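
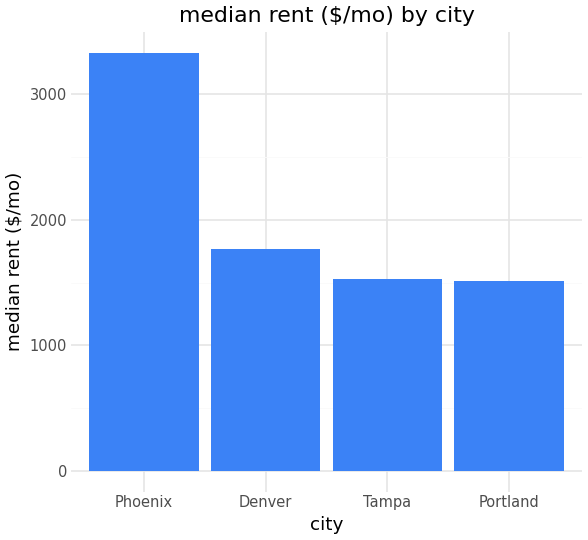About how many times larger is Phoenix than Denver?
Phoenix ≈ 3500, Denver ≈ 2000; 3500/2000 ≈ 1.75.

≈ 1.75×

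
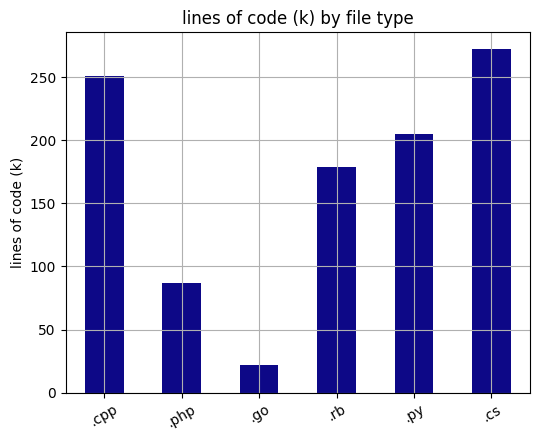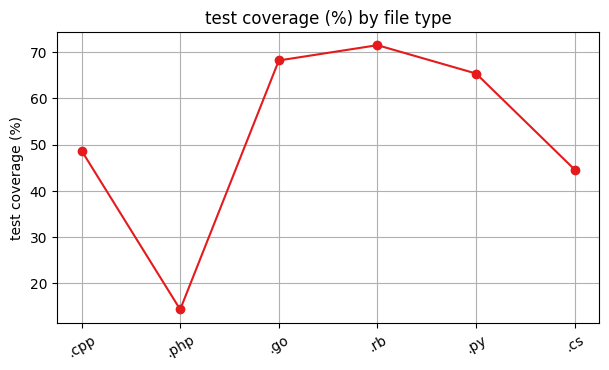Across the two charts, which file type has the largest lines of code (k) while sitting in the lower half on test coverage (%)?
Chart 2 median test coverage (%) ≈ 60; below-median file types: .cpp, .php, .cs. Among those, .cs has the highest lines of code (k) (≈ 275).

.cs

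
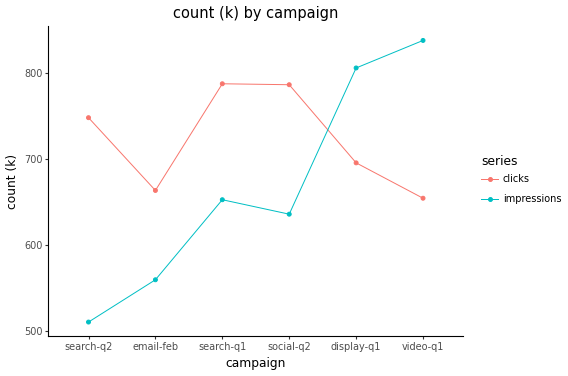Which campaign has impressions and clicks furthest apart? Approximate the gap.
search-q2, ≈ 250 k

search-q2: impressions ≈ 500, clicks ≈ 750 → gap ≈ 250. Next-largest (video-q1) is only ≈ 200.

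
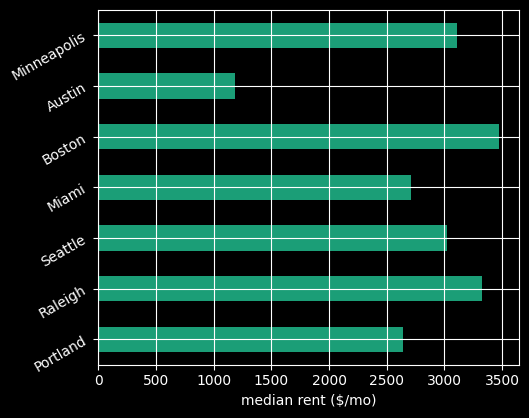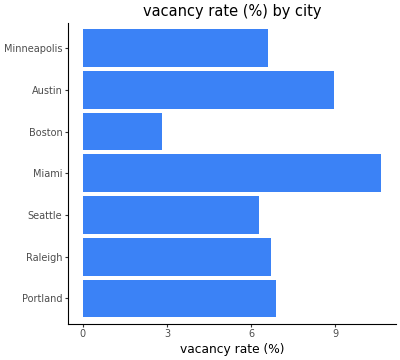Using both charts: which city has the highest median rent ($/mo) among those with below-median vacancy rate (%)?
Chart 2 median vacancy rate (%) ≈ 7; below-median cities: Seattle, Boston, Minneapolis. Among those, Boston has the highest median rent ($/mo) (≈ 3500).

Boston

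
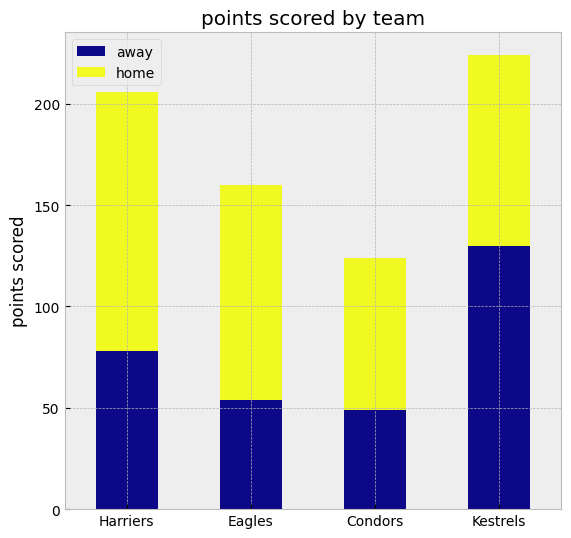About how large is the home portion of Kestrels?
home top ≈ 220, bottom ≈ 120; segment ≈ 100.

≈ 100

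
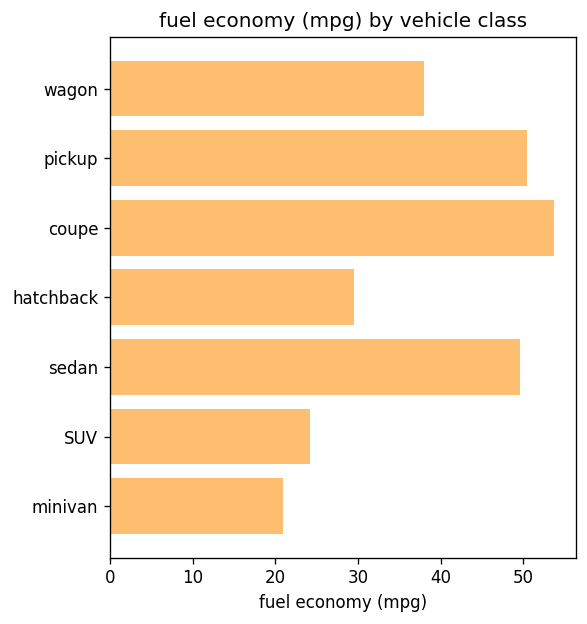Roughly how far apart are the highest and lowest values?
Max coupe ≈ 55, min minivan ≈ 20; range ≈ 35.

≈ 35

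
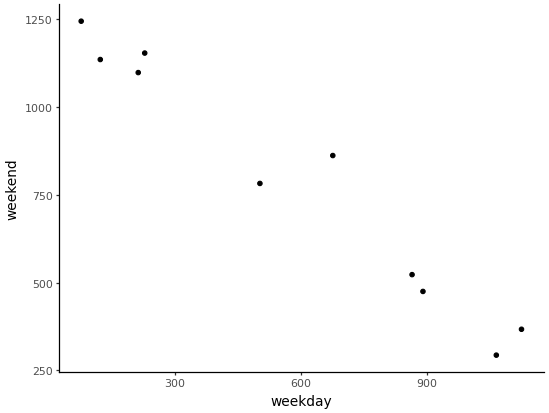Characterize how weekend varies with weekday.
negative, strong

Points are negatively correlated; strong (|r| ≈ 1.0).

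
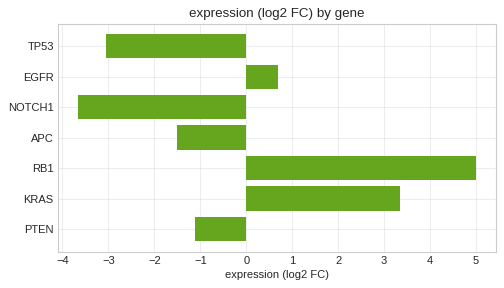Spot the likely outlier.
RB1 ≈ 5; the rest sit between ≈ -4 and ≈ 3.

RB1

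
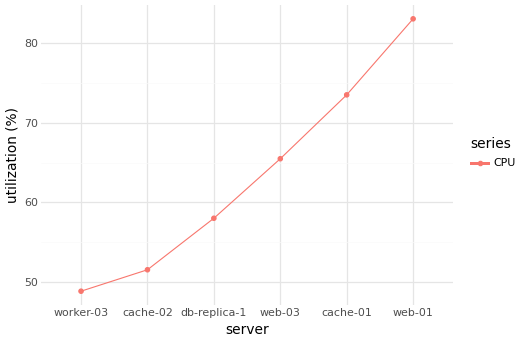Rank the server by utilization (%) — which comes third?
Top 4: web-01 ≈ 85, cache-01 ≈ 75, web-03 ≈ 65, db-replica-1 ≈ 60.

web-03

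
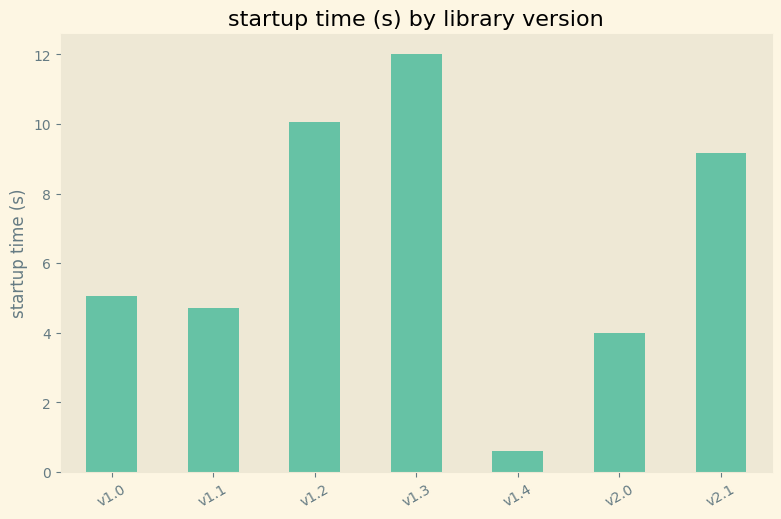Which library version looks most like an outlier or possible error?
v1.3 ≈ 12; the rest sit between ≈ 1 and ≈ 10.

v1.3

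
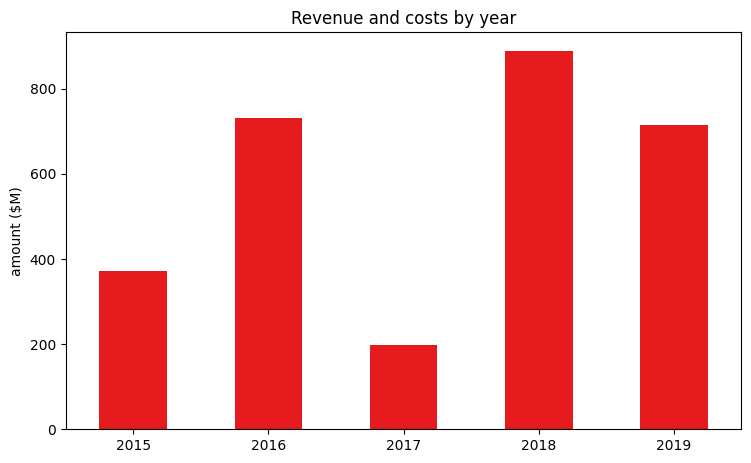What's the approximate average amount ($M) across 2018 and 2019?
(900 + 700) / 2 ≈ 800.

≈ 800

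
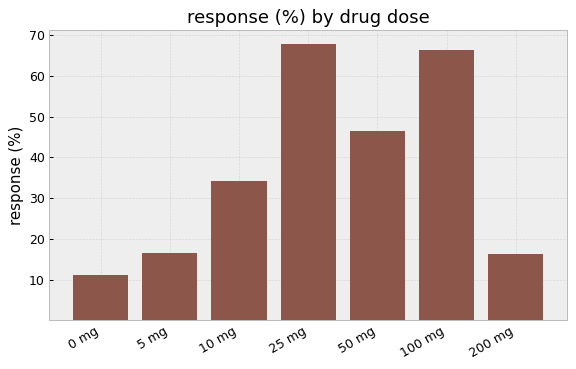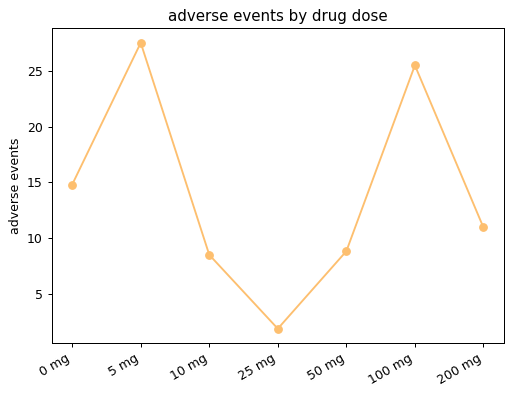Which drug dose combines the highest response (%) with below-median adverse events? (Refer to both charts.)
25 mg

Chart 2 median adverse events ≈ 10; below-median drug doses: 10 mg, 25 mg, 50 mg. Among those, 25 mg has the highest response (%) (≈ 70).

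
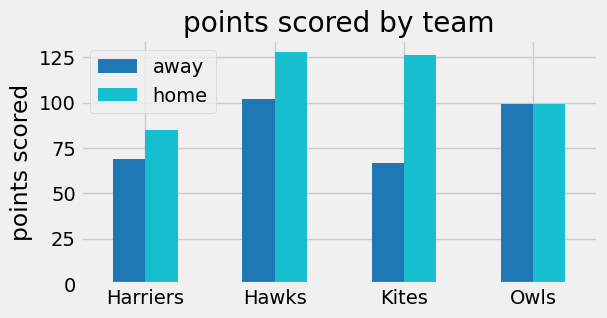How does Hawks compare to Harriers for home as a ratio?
≈ 1.5×

Hawks ≈ 120, Harriers ≈ 80; 120/80 ≈ 1.5.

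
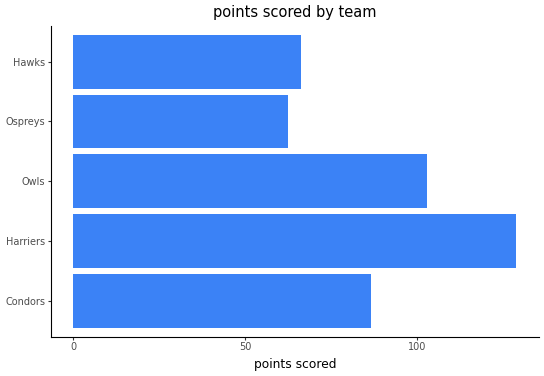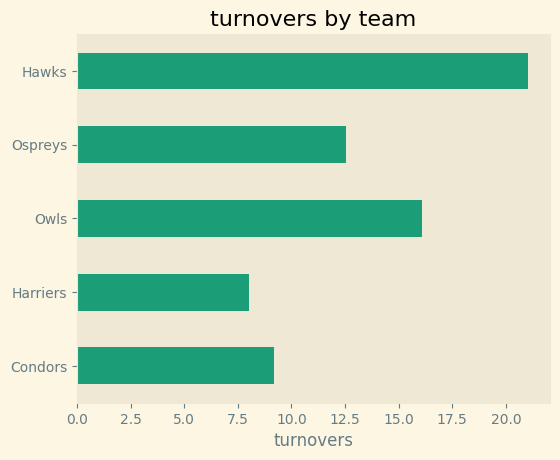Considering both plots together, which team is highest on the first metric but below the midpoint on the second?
Chart 2 median turnovers ≈ 12; below-median teams: Condors, Harriers. Among those, Harriers has the highest points scored (≈ 120).

Harriers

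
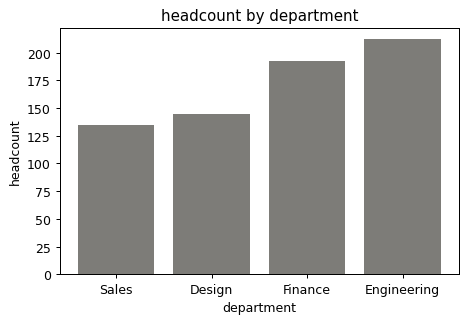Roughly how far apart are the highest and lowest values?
Max Engineering ≈ 220, min Sales ≈ 140; range ≈ 80.

≈ 80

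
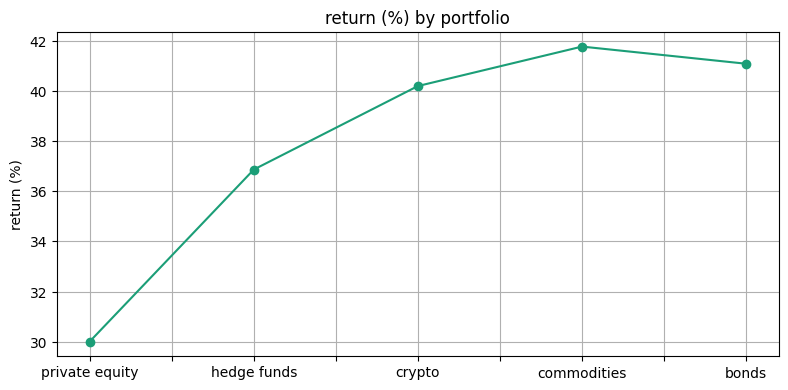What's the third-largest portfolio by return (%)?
crypto

Top 4: commodities ≈ 42, bonds ≈ 41, crypto ≈ 40, hedge funds ≈ 37.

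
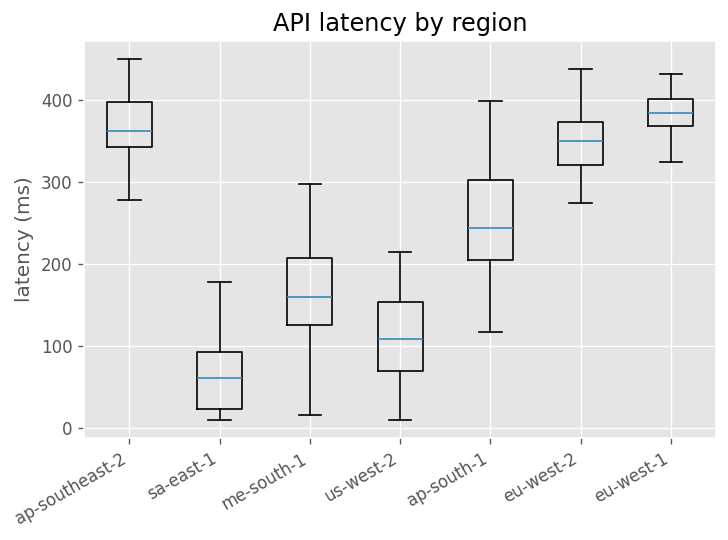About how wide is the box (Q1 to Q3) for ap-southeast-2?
≈ 50

Q3 ≈ 400, Q1 ≈ 350; IQR ≈ 50.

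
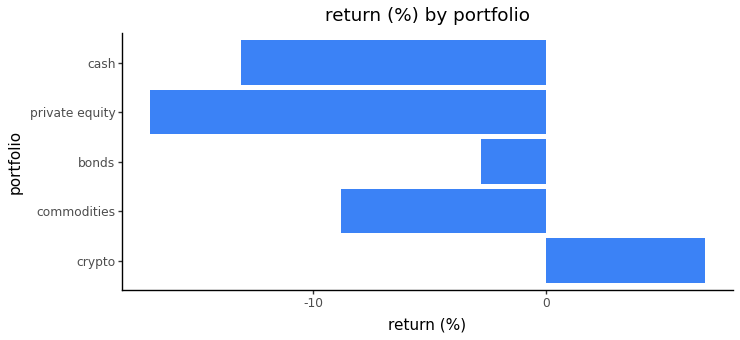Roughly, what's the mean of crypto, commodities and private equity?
(6 + -8 + -18) / 3 ≈ -7.

≈ -7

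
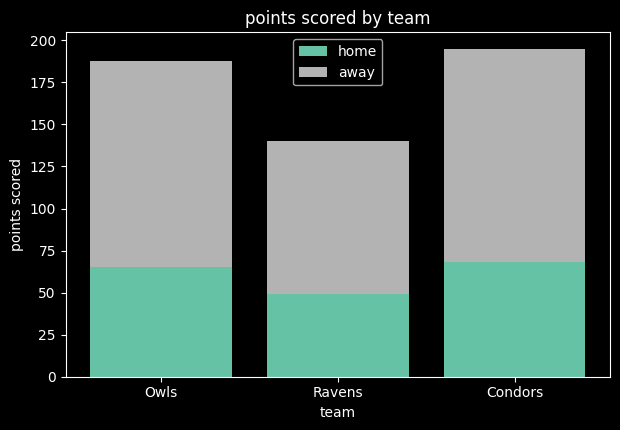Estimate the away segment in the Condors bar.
away top ≈ 200, bottom ≈ 60; segment ≈ 140.

≈ 140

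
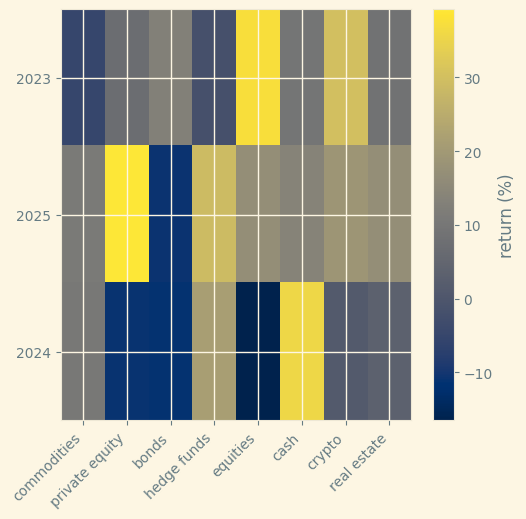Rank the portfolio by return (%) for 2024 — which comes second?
hedge funds

Top 3 for 2024: cash ≈ 35, hedge funds ≈ 20, commodities ≈ 10.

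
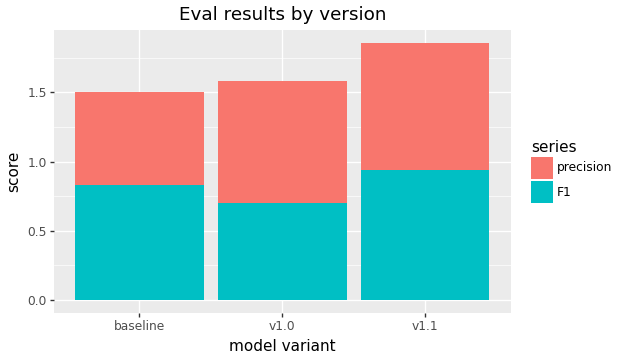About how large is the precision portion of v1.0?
≈ 1.0

precision top ≈ 1.6, bottom ≈ 0.6; segment ≈ 1.0.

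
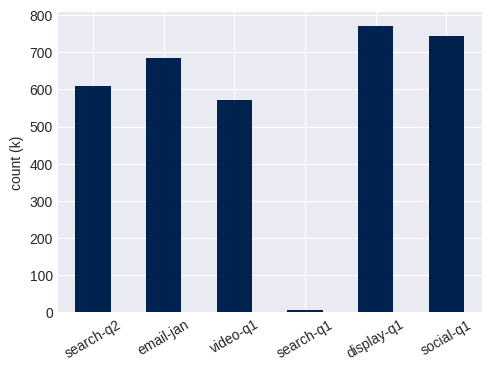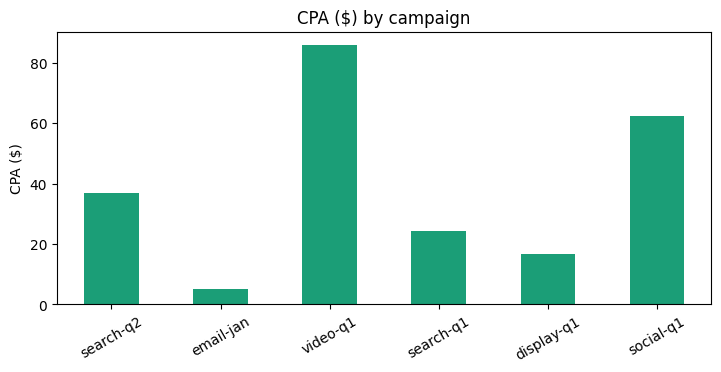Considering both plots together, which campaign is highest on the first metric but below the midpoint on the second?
Chart 2 median CPA ($) ≈ 30; below-median campaigns: email-jan, search-q1, display-q1. Among those, display-q1 has the highest count (k) (≈ 800).

display-q1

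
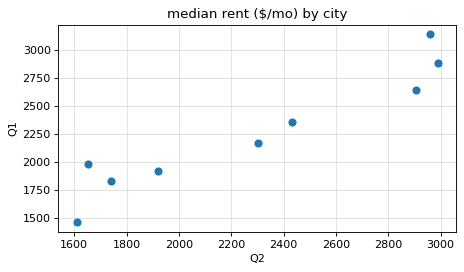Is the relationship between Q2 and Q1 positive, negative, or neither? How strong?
positive, strong

Points are positively correlated; strong (|r| ≈ 0.9).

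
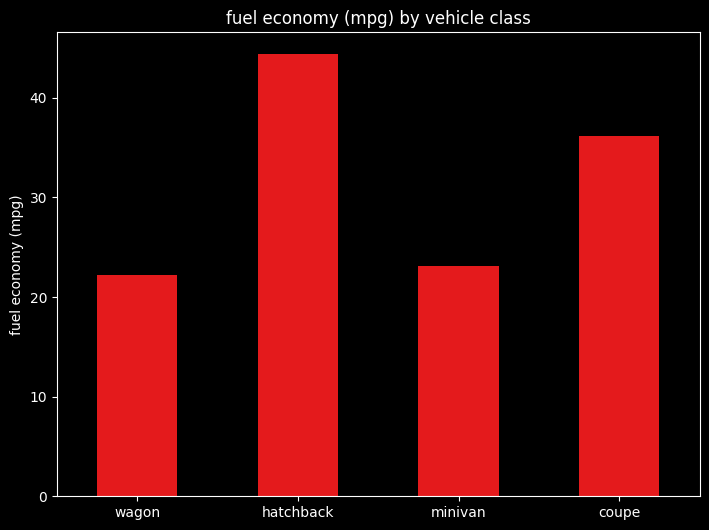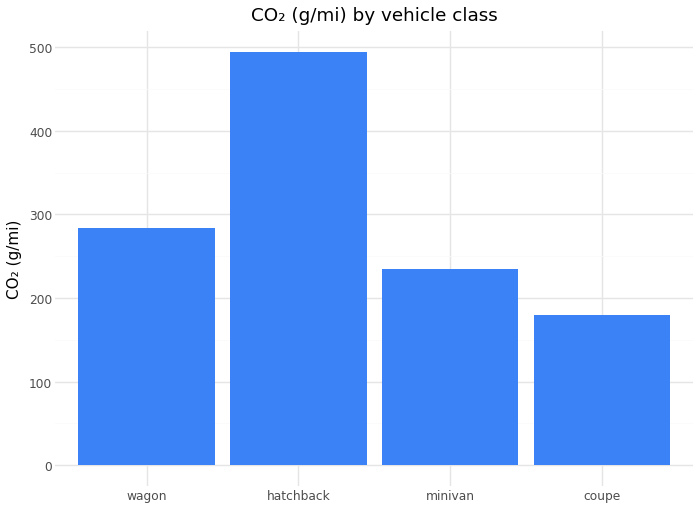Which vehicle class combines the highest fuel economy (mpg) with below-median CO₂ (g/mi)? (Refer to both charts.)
coupe

Chart 2 median CO₂ (g/mi) ≈ 250; below-median vehicle classes: minivan, coupe. Among those, coupe has the highest fuel economy (mpg) (≈ 35).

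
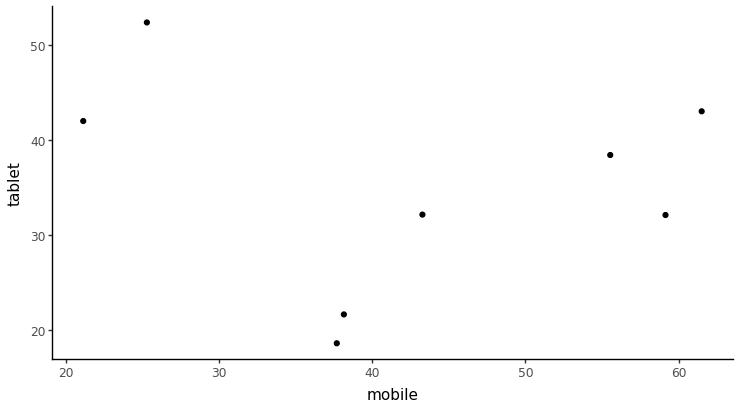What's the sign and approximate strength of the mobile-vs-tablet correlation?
no clear correlation

Points are roughly uncorrelated; weak (|r| ≈ 0.1).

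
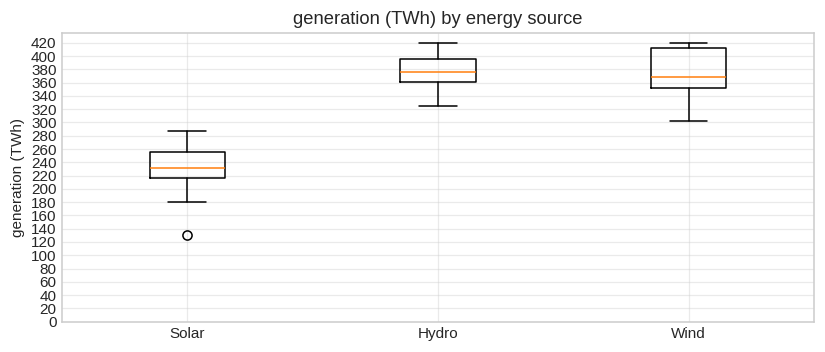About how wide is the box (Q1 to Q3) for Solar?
≈ 40

Q3 ≈ 260, Q1 ≈ 220; IQR ≈ 40.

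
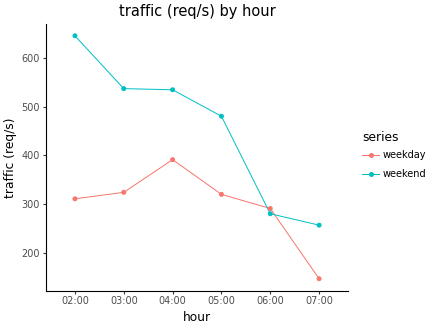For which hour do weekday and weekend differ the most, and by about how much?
02:00: weekday ≈ 300, weekend ≈ 650 → gap ≈ 350. Next-largest (03:00) is only ≈ 250.

02:00, ≈ 350 req/s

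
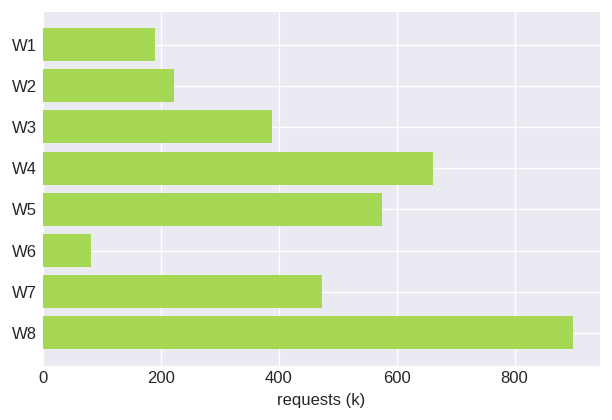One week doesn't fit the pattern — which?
W8

W8 ≈ 900; the rest sit between ≈ 100 and ≈ 700.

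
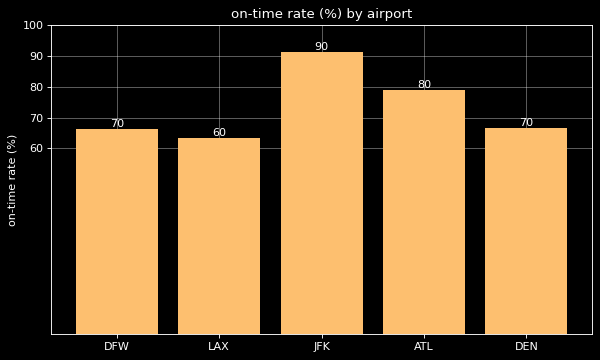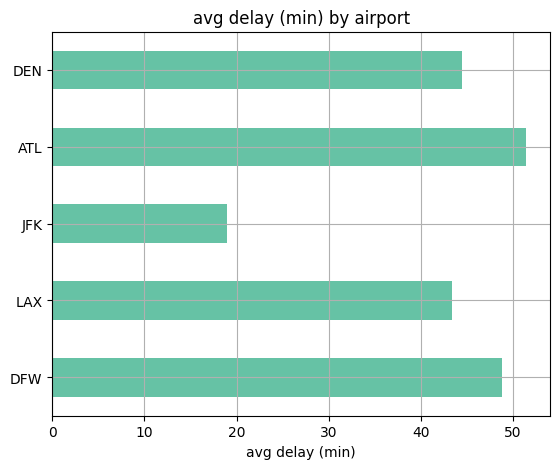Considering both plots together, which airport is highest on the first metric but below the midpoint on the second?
Chart 2 median avg delay (min) ≈ 45; below-median airports: LAX, JFK. Among those, JFK has the highest on-time rate (%) (≈ 90).

JFK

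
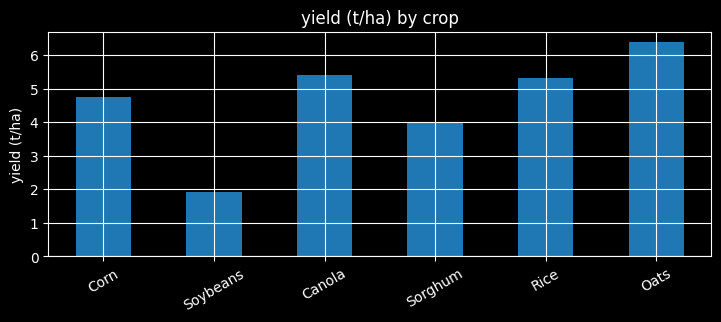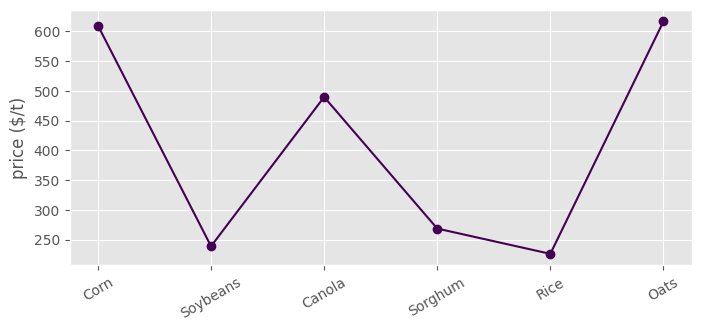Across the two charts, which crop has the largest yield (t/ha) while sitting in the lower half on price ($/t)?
Chart 2 median price ($/t) ≈ 400; below-median crops: Soybeans, Sorghum, Rice. Among those, Rice has the highest yield (t/ha) (≈ 5).

Rice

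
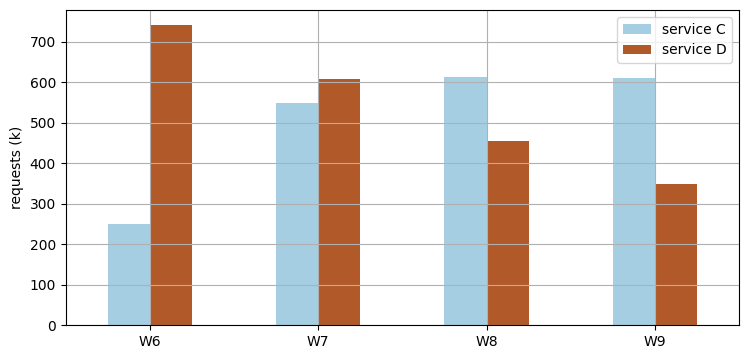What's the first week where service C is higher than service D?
W8

W7: service C ≈ 500 vs service D ≈ 600 (not yet); W8: service C ≈ 600 vs service D ≈ 500 (first crossover).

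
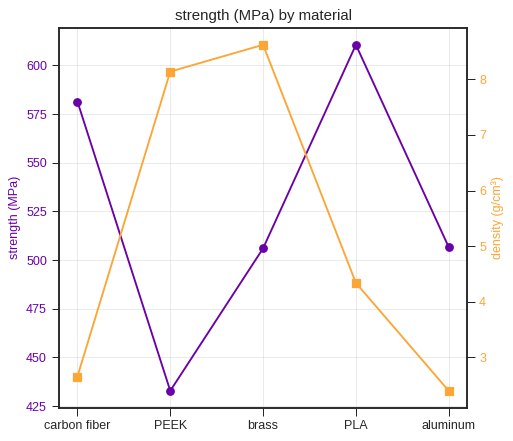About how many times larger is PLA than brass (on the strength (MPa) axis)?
≈ 1.24×

PLA ≈ 620, brass ≈ 500; 620/500 ≈ 1.24.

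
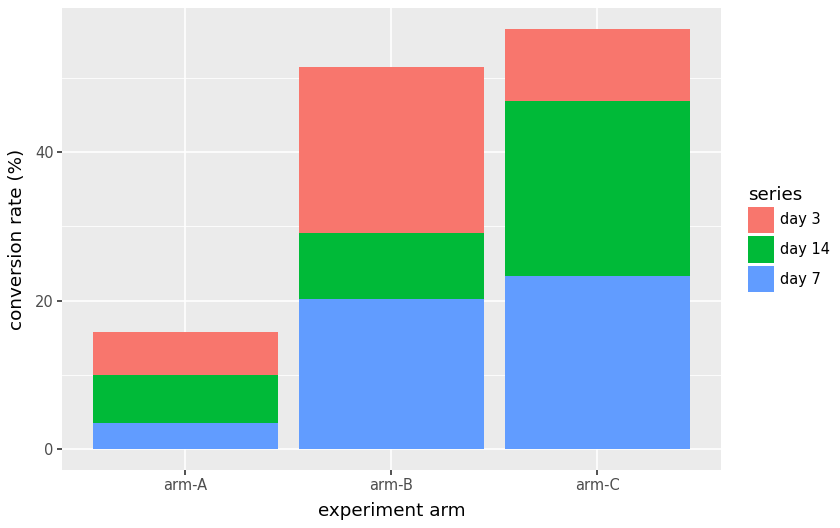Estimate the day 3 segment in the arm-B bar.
≈ 20

day 3 top ≈ 50, bottom ≈ 30; segment ≈ 20.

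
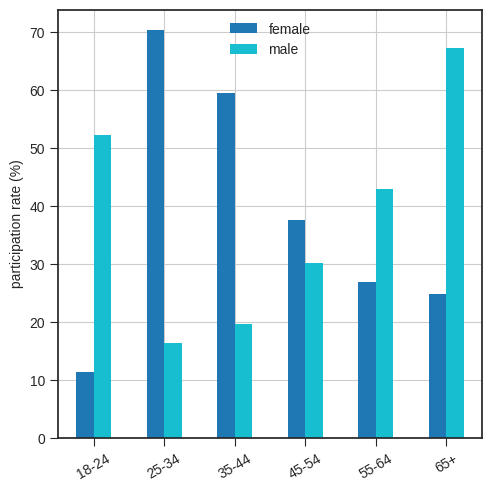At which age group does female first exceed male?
25-34

18-24: female ≈ 10 vs male ≈ 50 (not yet); 25-34: female ≈ 70 vs male ≈ 20 (first crossover).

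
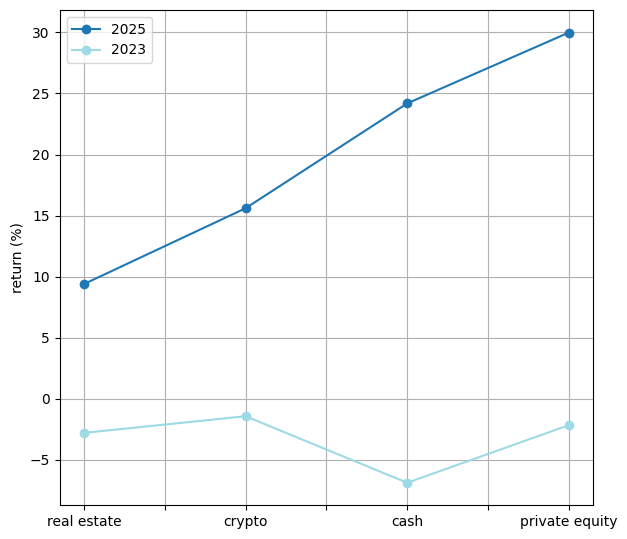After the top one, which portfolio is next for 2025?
cash

Top 3 for 2025: private equity ≈ 30, cash ≈ 25, crypto ≈ 15.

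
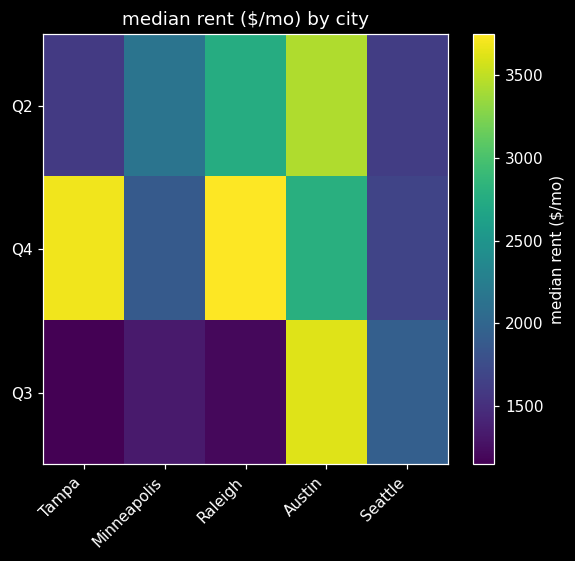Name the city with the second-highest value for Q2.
Top 3 for Q2: Austin ≈ 3500, Raleigh ≈ 3000, Minneapolis ≈ 2000.

Raleigh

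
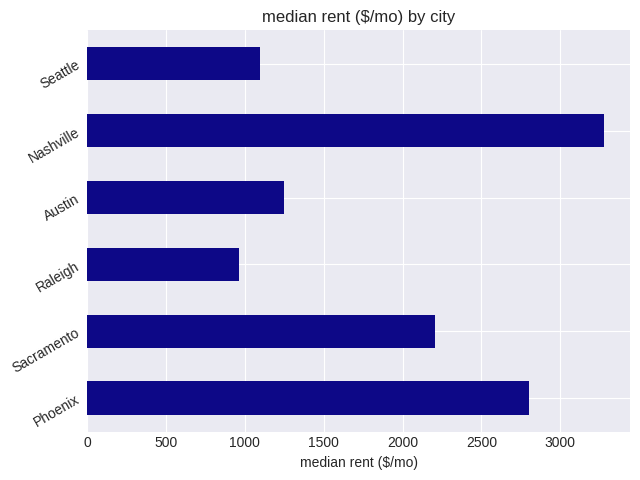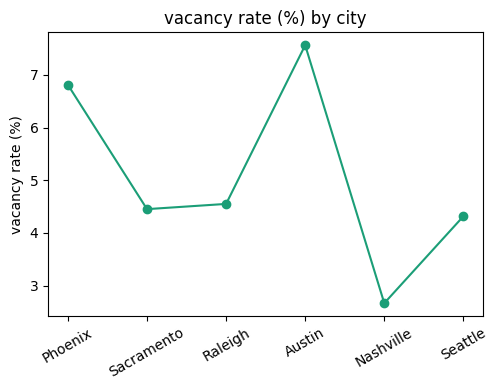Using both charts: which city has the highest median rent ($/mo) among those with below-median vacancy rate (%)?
Nashville

Chart 2 median vacancy rate (%) ≈ 5; below-median cities: Sacramento, Nashville, Seattle. Among those, Nashville has the highest median rent ($/mo) (≈ 3500).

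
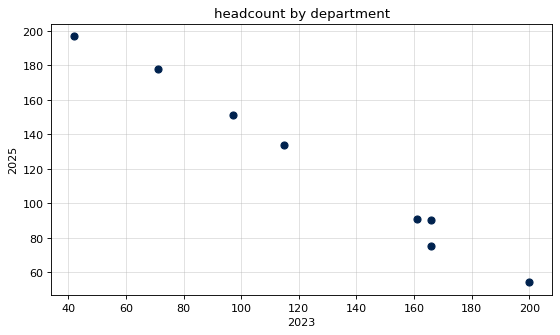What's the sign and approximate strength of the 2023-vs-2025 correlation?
negative, strong

Points are negatively correlated; strong (|r| ≈ 1.0).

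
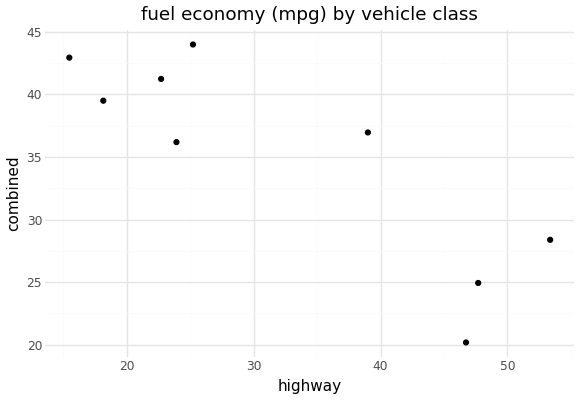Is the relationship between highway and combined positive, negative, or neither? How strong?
Points are negatively correlated; strong (|r| ≈ 0.9).

negative, strong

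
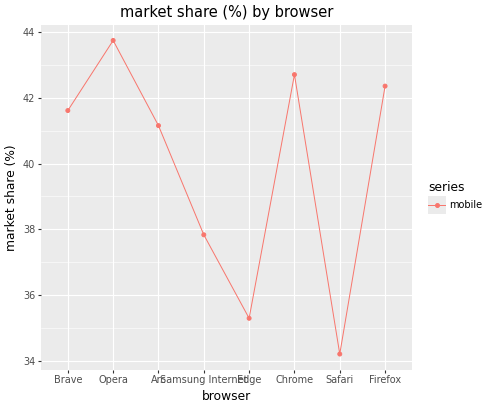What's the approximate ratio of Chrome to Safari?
Chrome ≈ 43, Safari ≈ 34; 43/34 ≈ 1.26.

≈ 1.26×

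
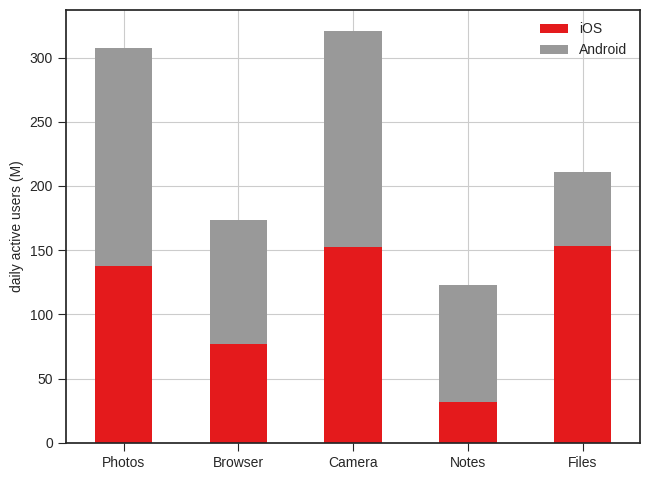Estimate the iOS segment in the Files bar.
≈ 150

iOS top ≈ 150, bottom ≈ 0; segment ≈ 150.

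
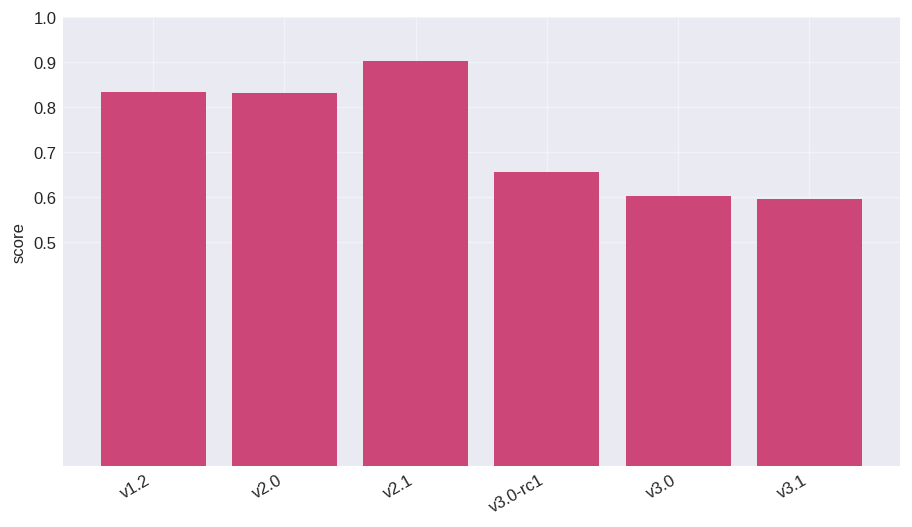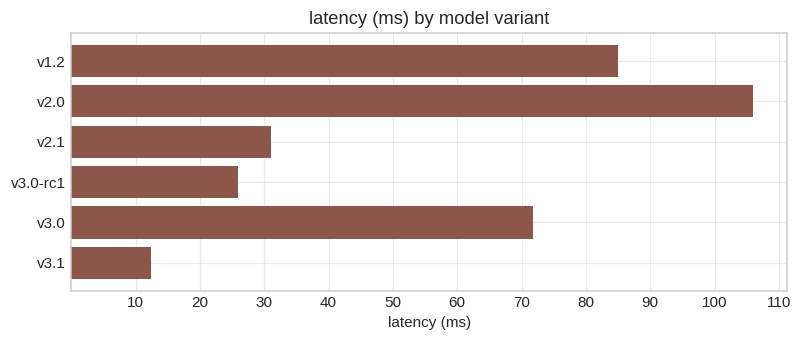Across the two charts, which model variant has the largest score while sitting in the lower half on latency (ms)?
v2.1

Chart 2 median latency (ms) ≈ 50; below-median model variants: v2.1, v3.0-rc1, v3.1. Among those, v2.1 has the highest score (≈ 0.9).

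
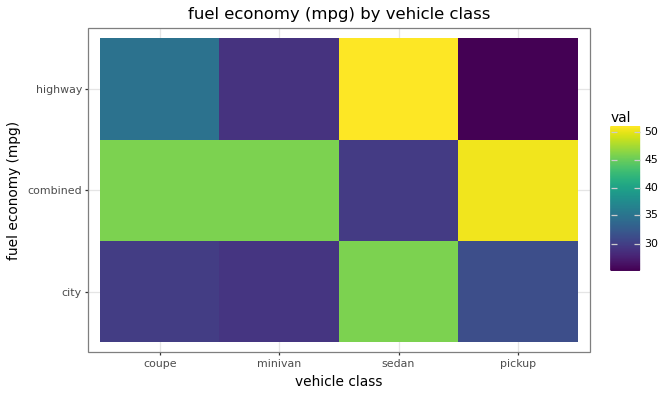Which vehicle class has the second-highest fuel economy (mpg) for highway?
Top 3 for highway: sedan ≈ 50, coupe ≈ 35, minivan ≈ 30.

coupe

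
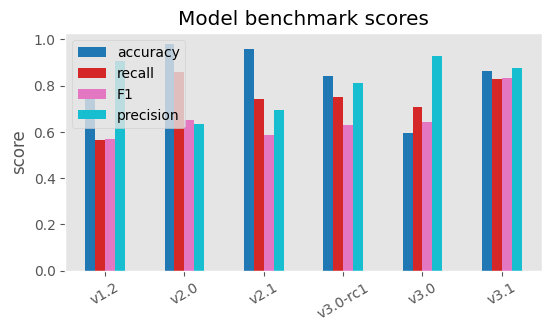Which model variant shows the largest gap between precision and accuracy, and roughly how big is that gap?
v2.0: precision ≈ 0.6, accuracy ≈ 1.0 → gap ≈ 0.4. Next-largest (v3.0) is only ≈ 0.3.

v2.0, ≈ 0.4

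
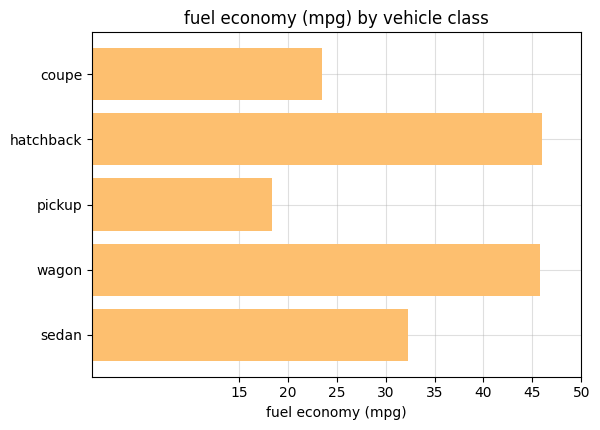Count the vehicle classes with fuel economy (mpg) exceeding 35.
2

Above 35: hatchback, wagon.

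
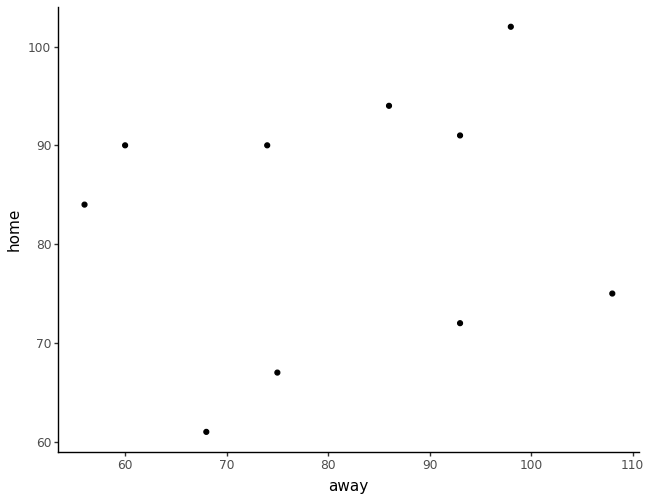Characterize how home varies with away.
no clear correlation

Points are roughly uncorrelated; weak (|r| ≈ 0.1).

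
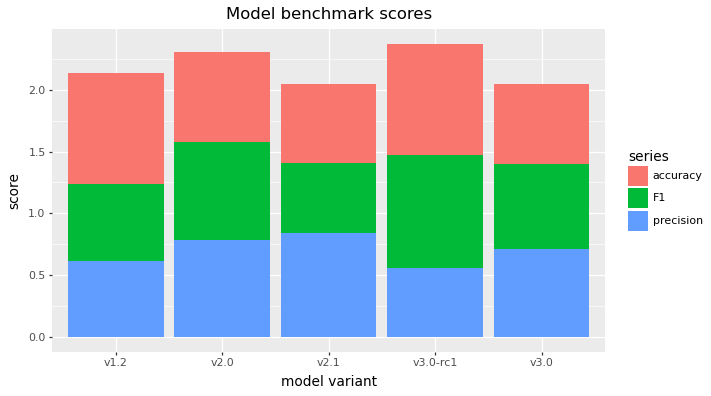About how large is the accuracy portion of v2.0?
accuracy top ≈ 2.4, bottom ≈ 1.6; segment ≈ 0.8.

≈ 0.8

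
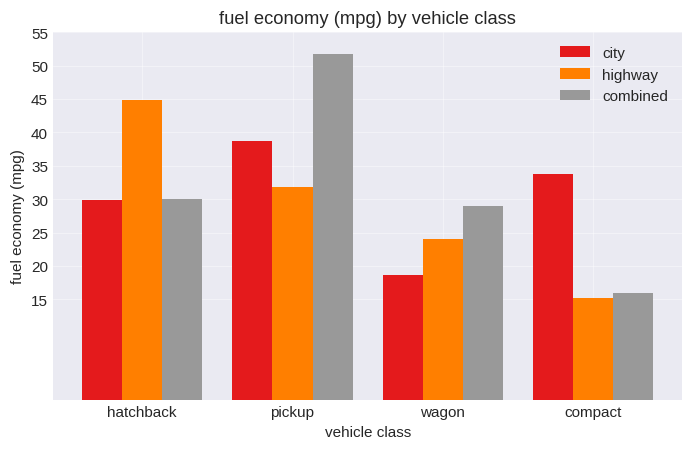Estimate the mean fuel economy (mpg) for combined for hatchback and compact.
(30 + 15) / 2 ≈ 22.

≈ 22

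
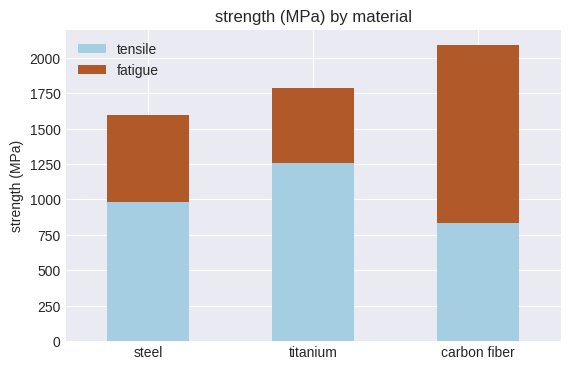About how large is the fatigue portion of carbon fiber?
fatigue top ≈ 2000, bottom ≈ 800; segment ≈ 1200.

≈ 1200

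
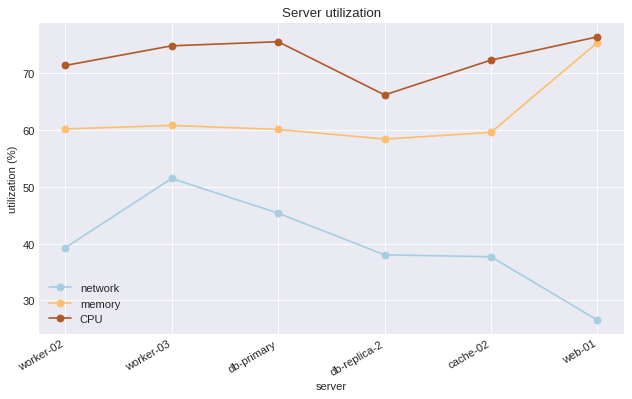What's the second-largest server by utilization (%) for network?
db-primary

Top 3 for network: worker-03 ≈ 50, db-primary ≈ 45, worker-02 ≈ 40.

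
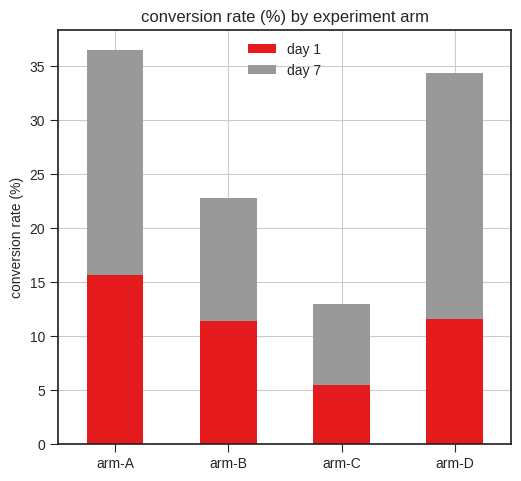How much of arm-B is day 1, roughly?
day 1 top ≈ 10, bottom ≈ 0; segment ≈ 10.

≈ 10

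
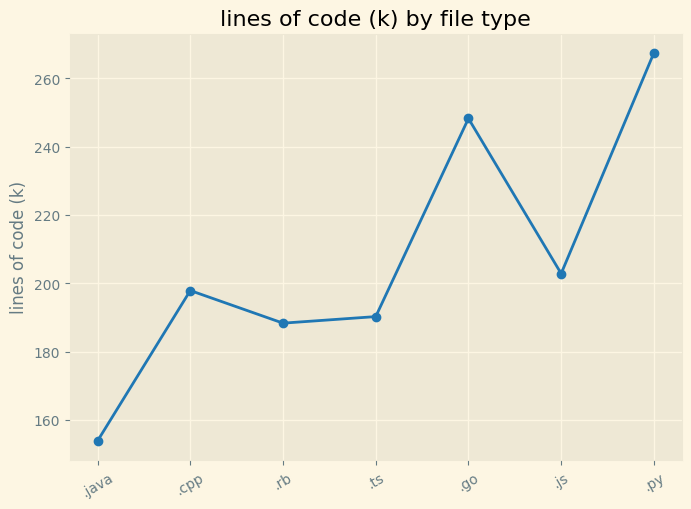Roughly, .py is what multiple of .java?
.py ≈ 270, .java ≈ 150; 270/150 ≈ 1.8.

≈ 1.8×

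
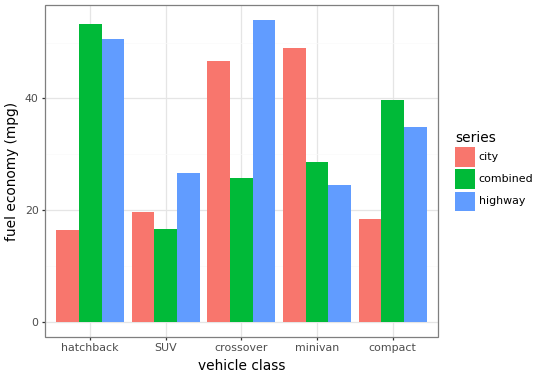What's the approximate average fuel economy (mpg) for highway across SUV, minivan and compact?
(25 + 25 + 35) / 3 ≈ 28.

≈ 28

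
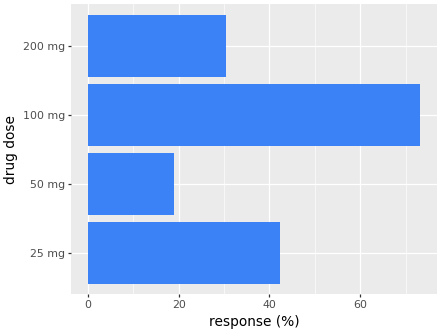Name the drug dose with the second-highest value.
Top 3: 100 mg ≈ 70, 25 mg ≈ 40, 200 mg ≈ 30.

25 mg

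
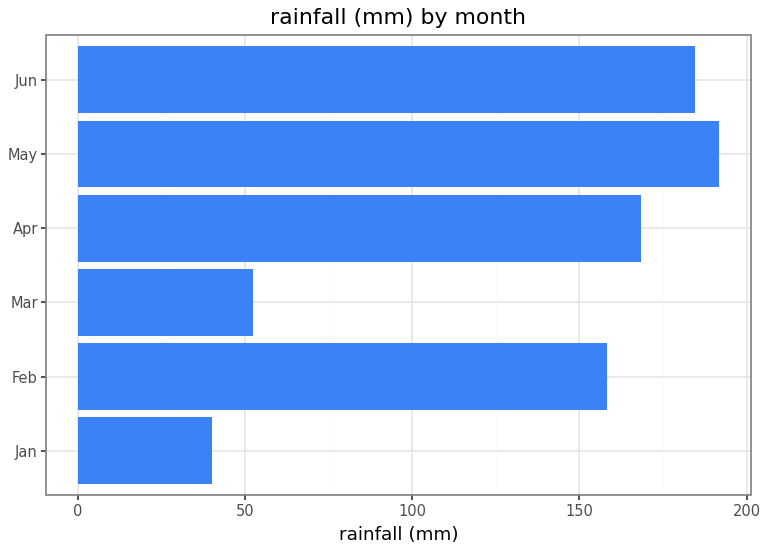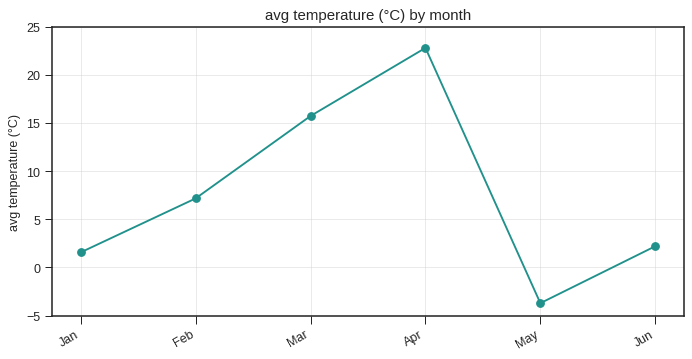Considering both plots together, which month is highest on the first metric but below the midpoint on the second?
Chart 2 median avg temperature (°C) ≈ 5; below-median months: Jan, May, Jun. Among those, May has the highest rainfall (mm) (≈ 200).

May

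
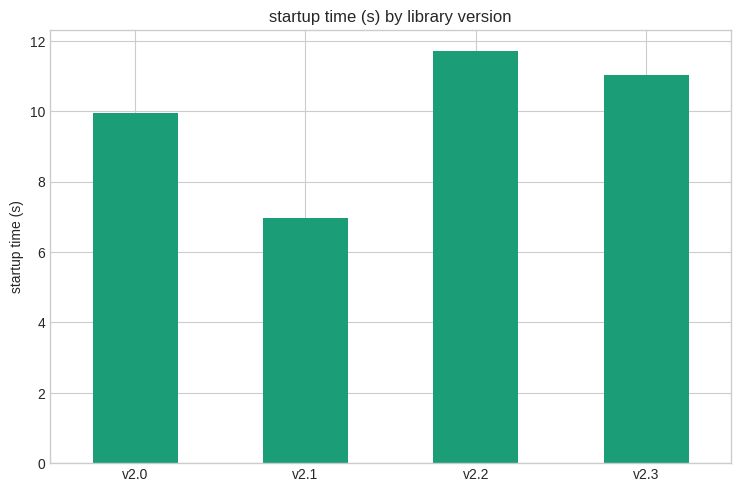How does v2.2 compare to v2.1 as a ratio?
v2.2 ≈ 12, v2.1 ≈ 7; 12/7 ≈ 1.71.

≈ 1.71×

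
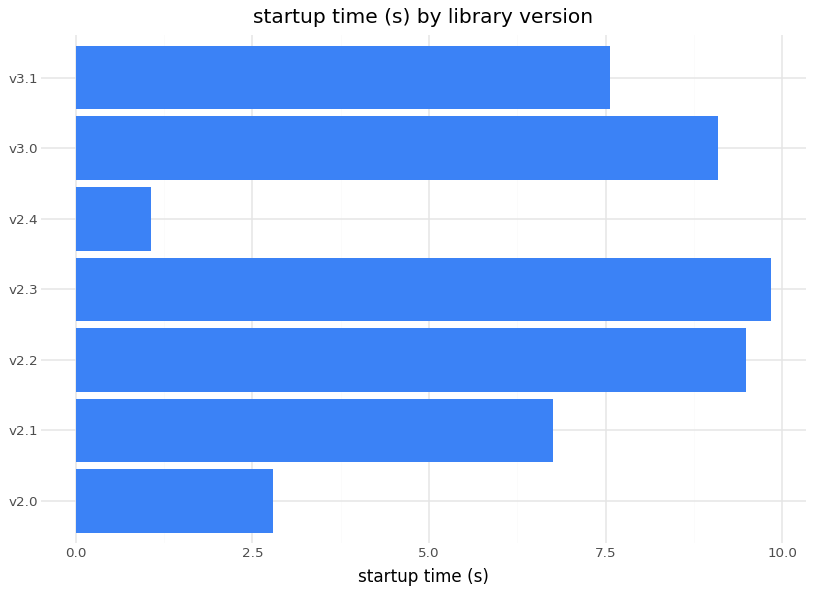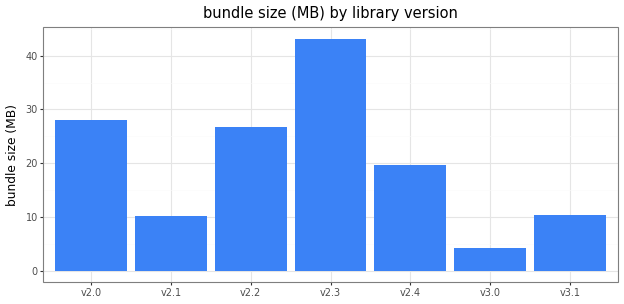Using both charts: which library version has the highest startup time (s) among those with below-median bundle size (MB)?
v3.0

Chart 2 median bundle size (MB) ≈ 20; below-median library versions: v2.1, v3.0, v3.1. Among those, v3.0 has the highest startup time (s) (≈ 9).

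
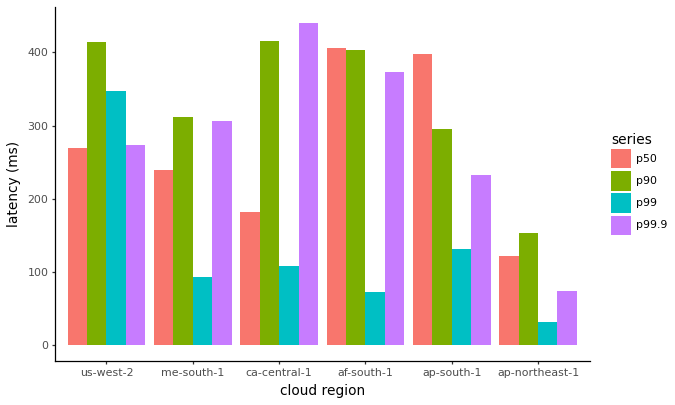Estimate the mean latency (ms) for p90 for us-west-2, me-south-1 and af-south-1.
(400 + 300 + 400) / 3 ≈ 367.

≈ 367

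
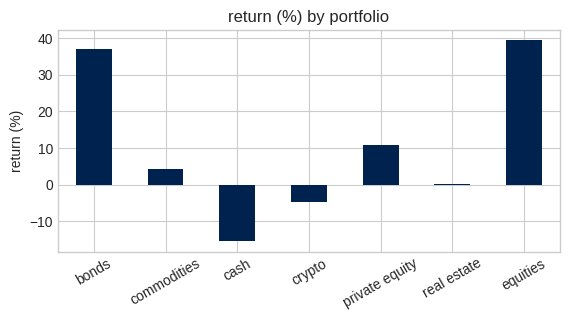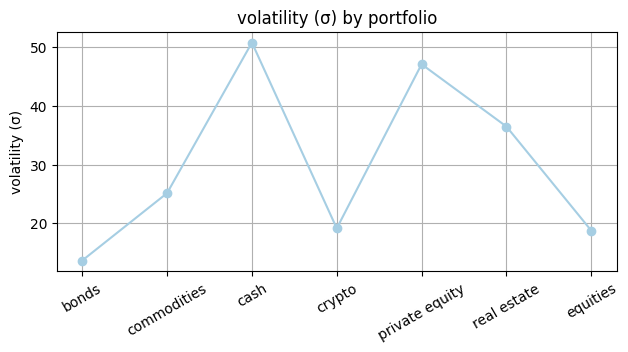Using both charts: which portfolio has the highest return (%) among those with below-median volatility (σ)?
Chart 2 median volatility (σ) ≈ 25; below-median portfolios: bonds, crypto, equities. Among those, equities has the highest return (%) (≈ 40).

equities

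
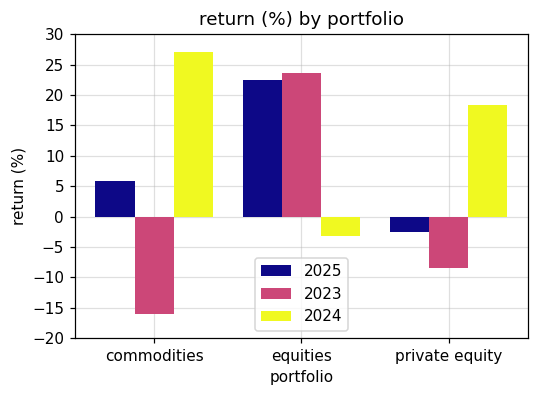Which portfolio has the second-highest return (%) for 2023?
Top 3 for 2023: equities ≈ 25, private equity ≈ -10, commodities ≈ -15.

private equity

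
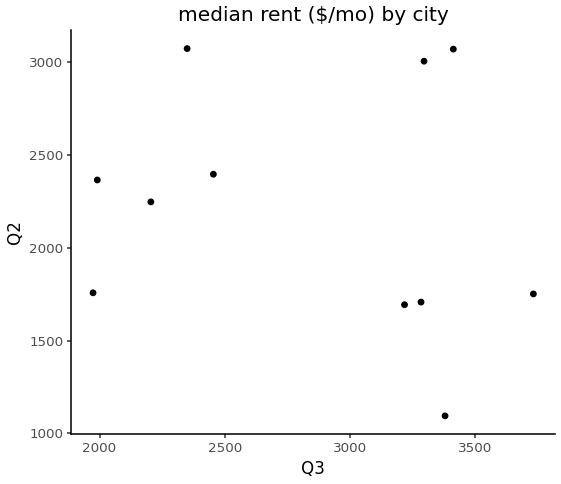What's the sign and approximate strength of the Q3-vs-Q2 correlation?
Points are roughly uncorrelated; weak (|r| ≈ 0.2).

no clear correlation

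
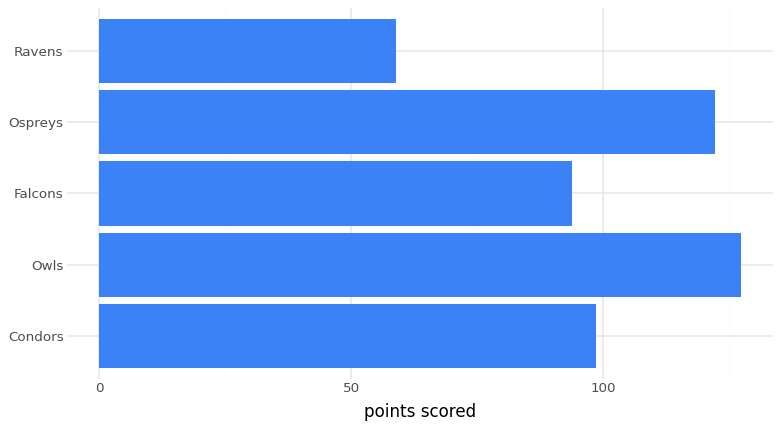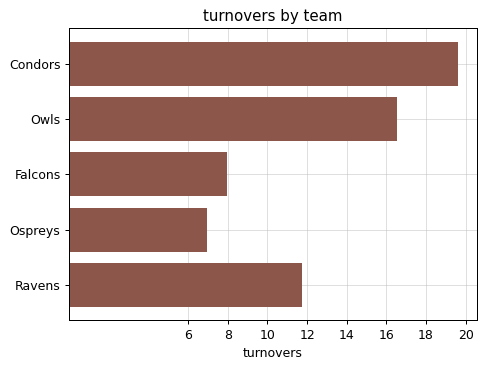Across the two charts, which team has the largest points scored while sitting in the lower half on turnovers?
Ospreys

Chart 2 median turnovers ≈ 12; below-median teams: Falcons, Ospreys. Among those, Ospreys has the highest points scored (≈ 120).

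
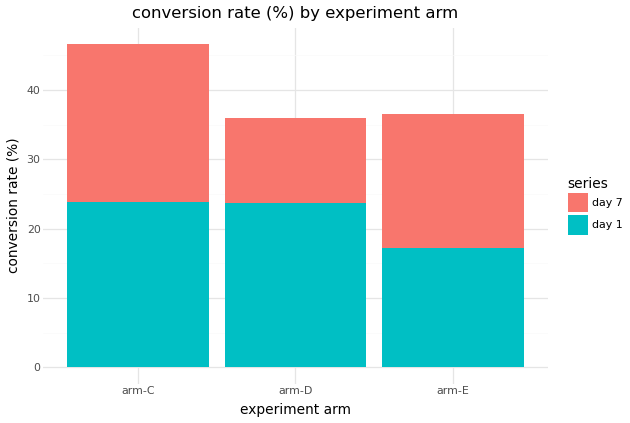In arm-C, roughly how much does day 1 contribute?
day 1 top ≈ 25, bottom ≈ 0; segment ≈ 25.

≈ 25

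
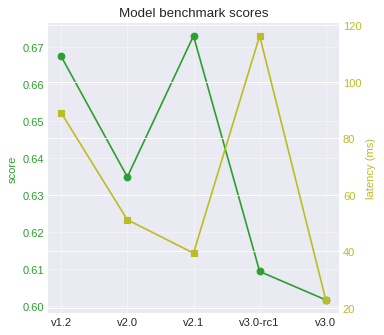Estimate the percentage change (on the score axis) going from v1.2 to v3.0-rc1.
≈ -9%

v1.2 ≈ 0.67, v3.0-rc1 ≈ 0.61; (0.61 − 0.67) / 0.67 ≈ -9%.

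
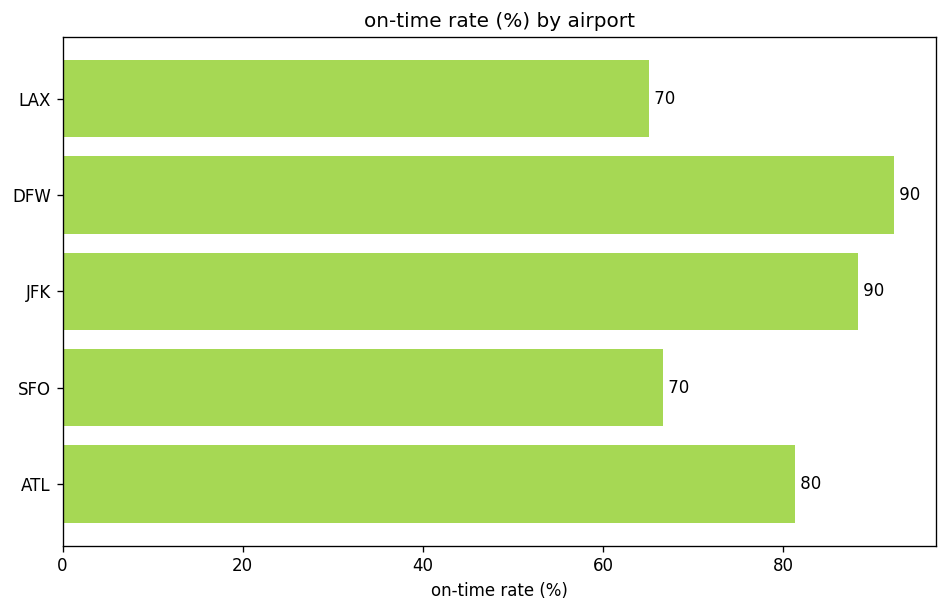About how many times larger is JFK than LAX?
JFK ≈ 90, LAX ≈ 70; 90/70 ≈ 1.29.

≈ 1.29×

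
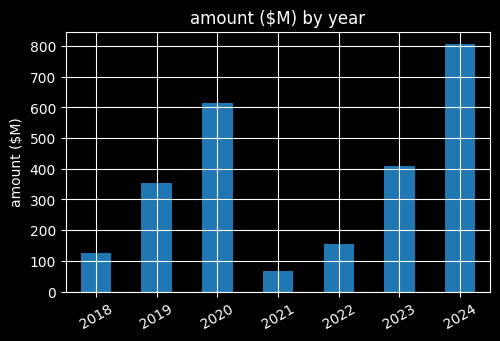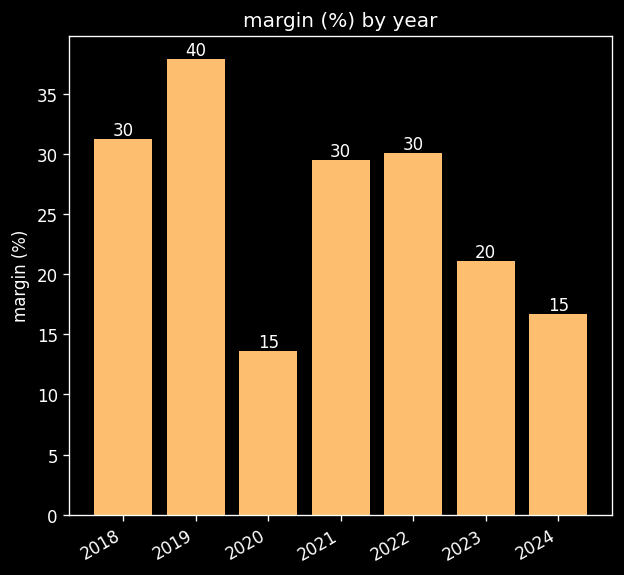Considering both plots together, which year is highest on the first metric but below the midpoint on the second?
2024

Chart 2 median margin (%) ≈ 30; below-median years: 2020, 2023, 2024. Among those, 2024 has the highest amount ($M) (≈ 800).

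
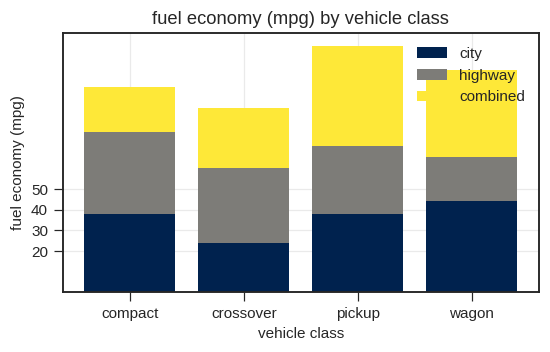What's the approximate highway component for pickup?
≈ 30

highway top ≈ 70, bottom ≈ 40; segment ≈ 30.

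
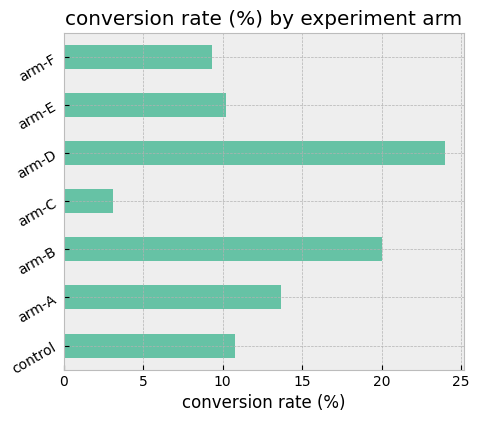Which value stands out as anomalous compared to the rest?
arm-D

arm-D ≈ 24; the rest sit between ≈ 4 and ≈ 20.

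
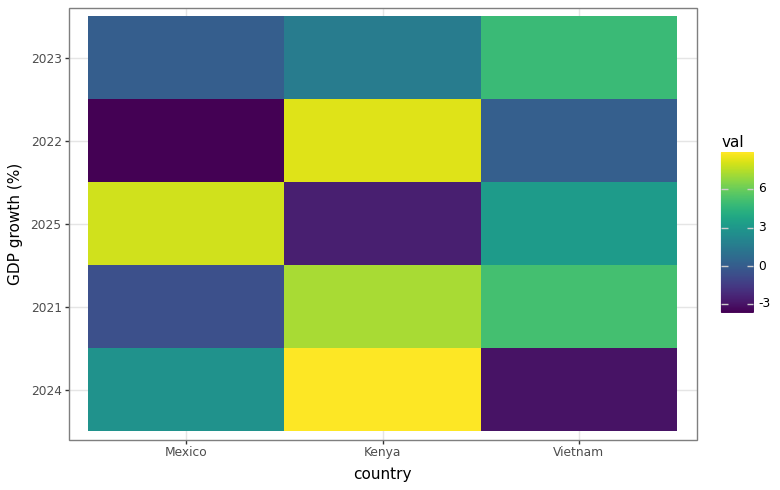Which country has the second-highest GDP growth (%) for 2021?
Top 3 for 2021: Kenya ≈ 8, Vietnam ≈ 6, Mexico ≈ 0.

Vietnam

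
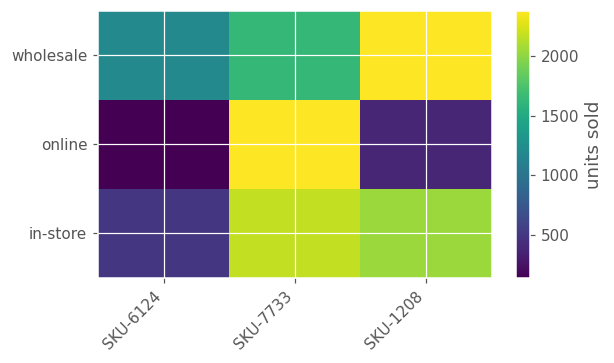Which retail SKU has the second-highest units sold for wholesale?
SKU-7733

Top 3 for wholesale: SKU-1208 ≈ 2400, SKU-7733 ≈ 1600, SKU-6124 ≈ 1200.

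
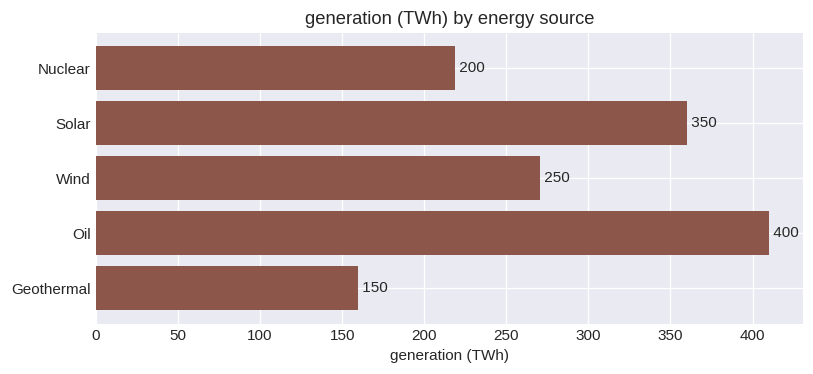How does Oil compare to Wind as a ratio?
Oil ≈ 400, Wind ≈ 250; 400/250 ≈ 1.6.

≈ 1.6×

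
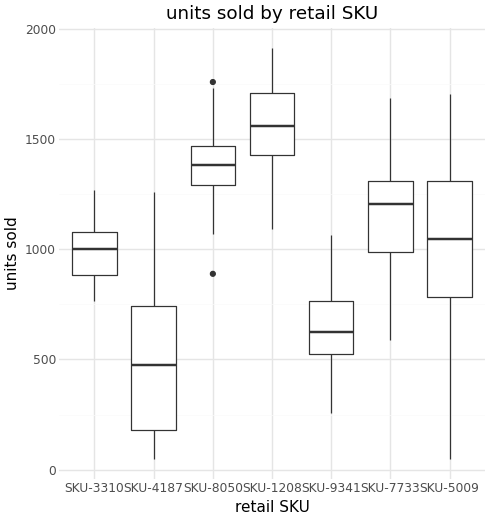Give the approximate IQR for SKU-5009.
≈ 500

Q3 ≈ 1300, Q1 ≈ 800; IQR ≈ 500.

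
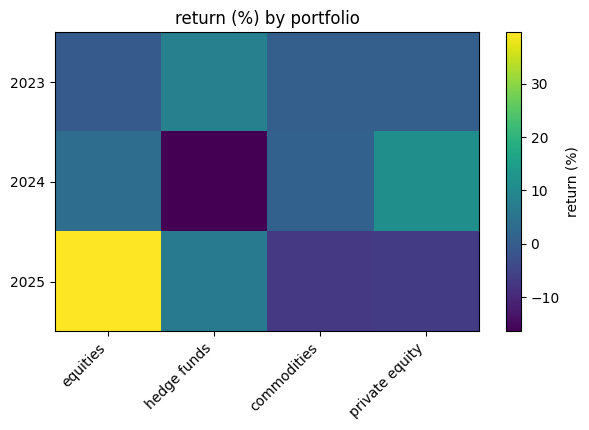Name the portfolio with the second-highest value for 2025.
Top 3 for 2025: equities ≈ 40, hedge funds ≈ 5, private equity ≈ -5.

hedge funds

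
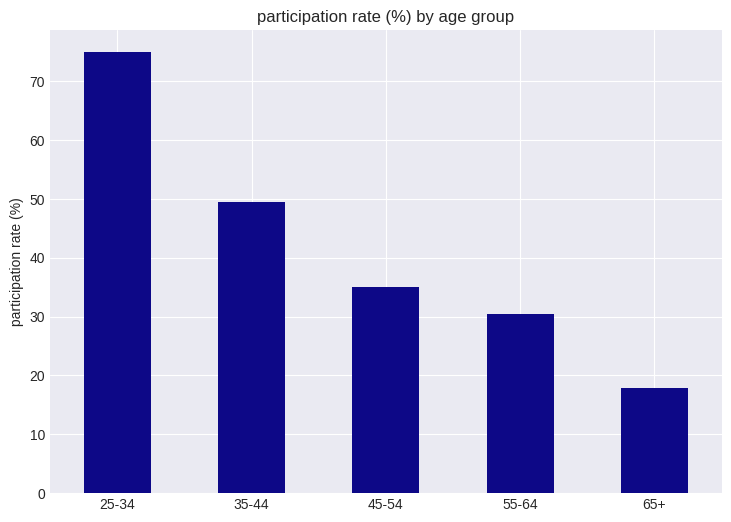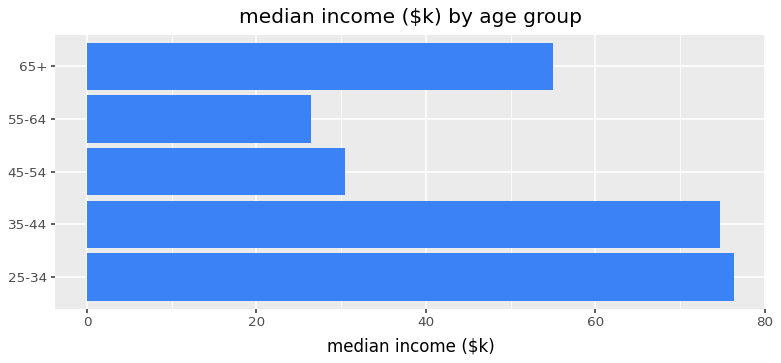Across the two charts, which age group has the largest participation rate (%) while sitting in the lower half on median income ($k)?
Chart 2 median median income ($k) ≈ 60; below-median age groups: 45-54, 55-64. Among those, 45-54 has the highest participation rate (%) (≈ 40).

45-54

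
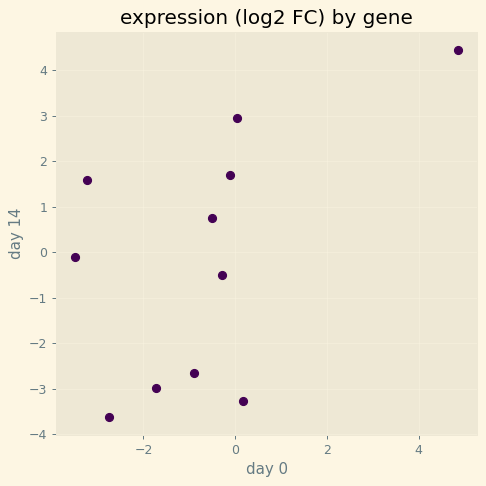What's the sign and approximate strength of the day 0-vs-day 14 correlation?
positive, moderate

Points are positively correlated; moderate (|r| ≈ 0.5).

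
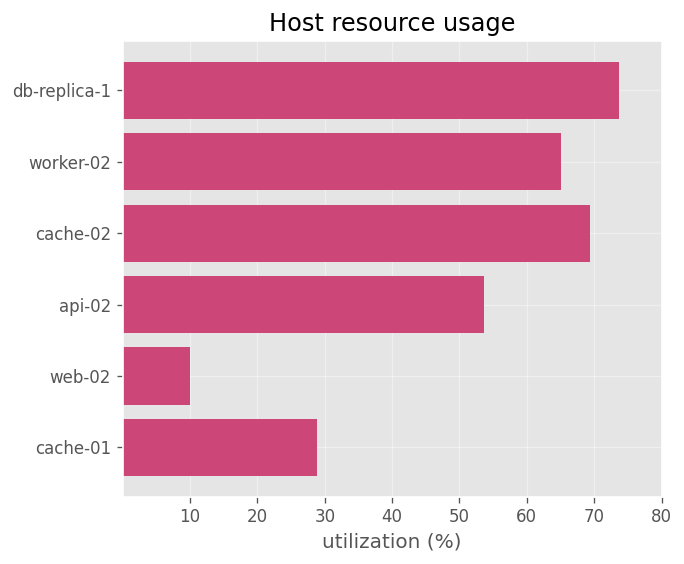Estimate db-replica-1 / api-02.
db-replica-1 ≈ 70, api-02 ≈ 50; 70/50 ≈ 1.4.

≈ 1.4×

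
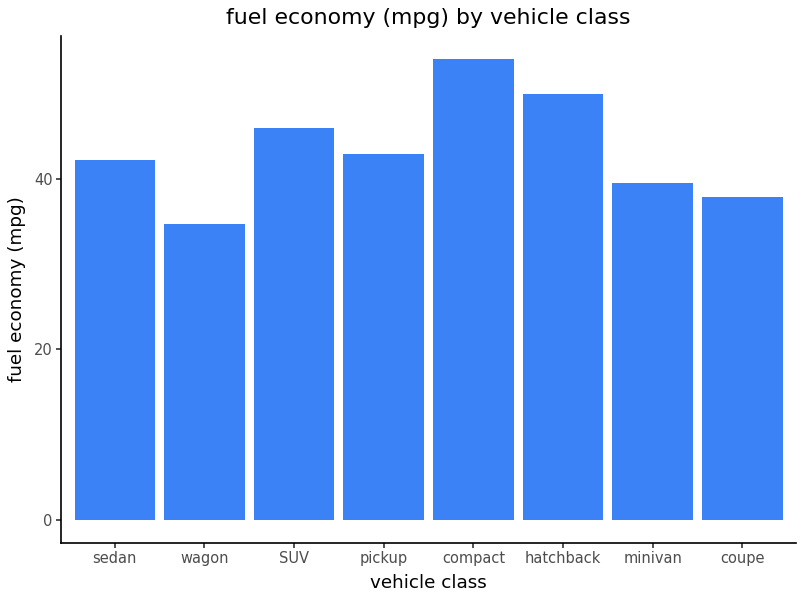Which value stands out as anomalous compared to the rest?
compact

compact ≈ 55; the rest sit between ≈ 35 and ≈ 50.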